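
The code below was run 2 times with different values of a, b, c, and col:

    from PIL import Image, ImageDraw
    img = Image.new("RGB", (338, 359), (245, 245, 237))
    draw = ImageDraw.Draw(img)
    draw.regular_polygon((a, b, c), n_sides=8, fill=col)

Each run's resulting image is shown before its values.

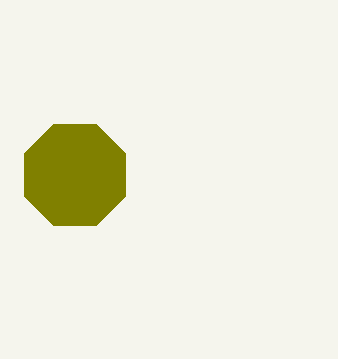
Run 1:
a = 75, b = 175, c = 55, col = 'olive'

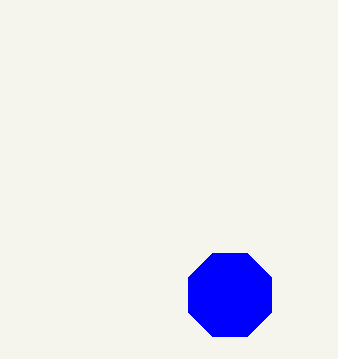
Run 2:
a = 230; b = 295; c = 45; col = 'blue'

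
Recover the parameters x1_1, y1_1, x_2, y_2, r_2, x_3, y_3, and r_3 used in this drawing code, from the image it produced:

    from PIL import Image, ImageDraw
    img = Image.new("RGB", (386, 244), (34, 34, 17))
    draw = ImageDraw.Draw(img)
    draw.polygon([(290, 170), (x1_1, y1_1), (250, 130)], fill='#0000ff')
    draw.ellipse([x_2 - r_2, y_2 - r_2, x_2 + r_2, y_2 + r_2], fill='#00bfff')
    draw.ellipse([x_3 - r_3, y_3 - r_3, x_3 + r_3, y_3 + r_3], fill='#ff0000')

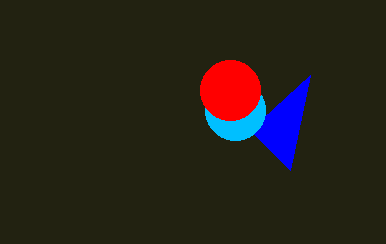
x1_1 = 310, y1_1 = 75, x_2 = 235, y_2 = 110, r_2 = 30, x_3 = 230, y_3 = 90, r_3 = 30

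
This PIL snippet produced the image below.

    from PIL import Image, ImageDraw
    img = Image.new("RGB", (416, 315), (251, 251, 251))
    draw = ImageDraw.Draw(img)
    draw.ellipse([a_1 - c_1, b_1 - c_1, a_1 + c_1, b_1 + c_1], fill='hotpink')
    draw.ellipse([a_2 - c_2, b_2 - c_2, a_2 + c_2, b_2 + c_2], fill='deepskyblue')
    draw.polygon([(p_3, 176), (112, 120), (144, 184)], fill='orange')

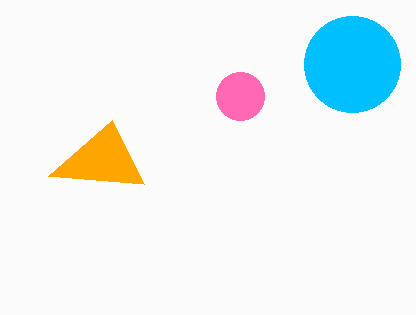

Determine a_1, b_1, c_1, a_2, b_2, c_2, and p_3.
a_1 = 240, b_1 = 96, c_1 = 24, a_2 = 352, b_2 = 64, c_2 = 48, p_3 = 48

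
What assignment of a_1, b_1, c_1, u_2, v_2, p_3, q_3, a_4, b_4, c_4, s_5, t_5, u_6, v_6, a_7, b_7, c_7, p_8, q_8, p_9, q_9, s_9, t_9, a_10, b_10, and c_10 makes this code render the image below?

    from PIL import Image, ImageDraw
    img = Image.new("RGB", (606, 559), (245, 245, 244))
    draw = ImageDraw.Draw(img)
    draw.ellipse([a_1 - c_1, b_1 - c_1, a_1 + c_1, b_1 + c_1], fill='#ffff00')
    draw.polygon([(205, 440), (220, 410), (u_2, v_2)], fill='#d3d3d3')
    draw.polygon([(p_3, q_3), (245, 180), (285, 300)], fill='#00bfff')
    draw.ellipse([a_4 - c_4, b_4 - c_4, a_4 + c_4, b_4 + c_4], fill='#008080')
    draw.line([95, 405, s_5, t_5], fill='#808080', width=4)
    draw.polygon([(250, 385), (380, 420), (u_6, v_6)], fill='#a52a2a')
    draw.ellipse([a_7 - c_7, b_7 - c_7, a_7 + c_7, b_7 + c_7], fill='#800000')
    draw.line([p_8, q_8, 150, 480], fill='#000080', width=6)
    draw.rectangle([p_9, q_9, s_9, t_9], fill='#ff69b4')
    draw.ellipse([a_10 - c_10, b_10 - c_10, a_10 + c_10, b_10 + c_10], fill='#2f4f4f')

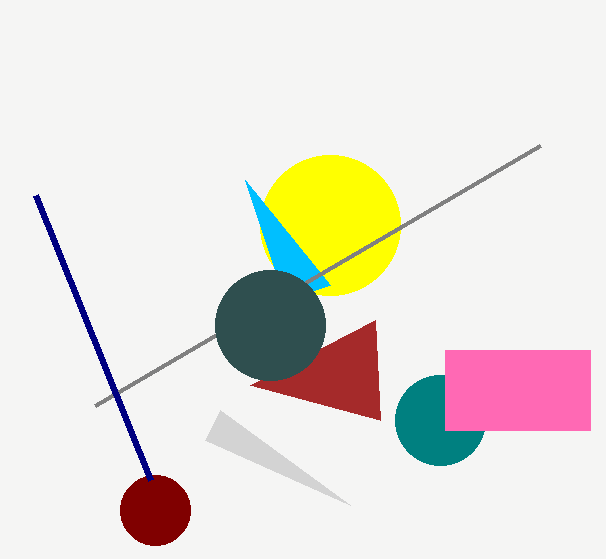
a_1 = 330, b_1 = 225, c_1 = 70, u_2 = 350, v_2 = 505, p_3 = 330, q_3 = 285, a_4 = 440, b_4 = 420, c_4 = 45, s_5 = 540, t_5 = 145, u_6 = 375, v_6 = 320, a_7 = 155, b_7 = 510, c_7 = 35, p_8 = 35, q_8 = 195, p_9 = 445, q_9 = 350, s_9 = 590, t_9 = 430, a_10 = 270, b_10 = 325, c_10 = 55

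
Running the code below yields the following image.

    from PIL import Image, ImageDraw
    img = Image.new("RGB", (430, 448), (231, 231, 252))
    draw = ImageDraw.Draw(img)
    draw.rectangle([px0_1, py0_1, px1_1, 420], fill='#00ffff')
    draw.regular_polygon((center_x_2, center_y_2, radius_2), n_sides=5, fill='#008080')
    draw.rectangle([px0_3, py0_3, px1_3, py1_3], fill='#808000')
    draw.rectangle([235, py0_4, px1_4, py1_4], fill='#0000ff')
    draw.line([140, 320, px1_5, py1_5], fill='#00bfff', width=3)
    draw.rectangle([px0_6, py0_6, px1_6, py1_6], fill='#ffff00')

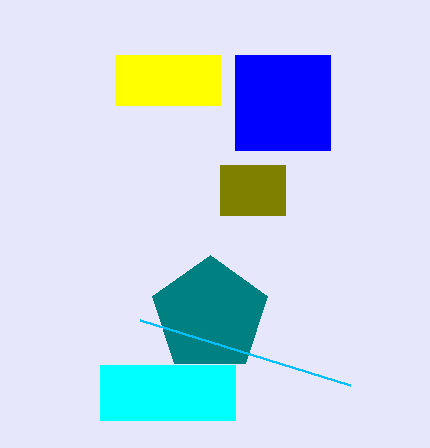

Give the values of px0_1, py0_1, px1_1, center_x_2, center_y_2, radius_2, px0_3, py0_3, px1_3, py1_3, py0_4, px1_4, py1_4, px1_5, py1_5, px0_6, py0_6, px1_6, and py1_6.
px0_1 = 100, py0_1 = 365, px1_1 = 235, center_x_2 = 210, center_y_2 = 315, radius_2 = 60, px0_3 = 220, py0_3 = 165, px1_3 = 285, py1_3 = 215, py0_4 = 55, px1_4 = 330, py1_4 = 150, px1_5 = 350, py1_5 = 385, px0_6 = 115, py0_6 = 55, px1_6 = 220, py1_6 = 105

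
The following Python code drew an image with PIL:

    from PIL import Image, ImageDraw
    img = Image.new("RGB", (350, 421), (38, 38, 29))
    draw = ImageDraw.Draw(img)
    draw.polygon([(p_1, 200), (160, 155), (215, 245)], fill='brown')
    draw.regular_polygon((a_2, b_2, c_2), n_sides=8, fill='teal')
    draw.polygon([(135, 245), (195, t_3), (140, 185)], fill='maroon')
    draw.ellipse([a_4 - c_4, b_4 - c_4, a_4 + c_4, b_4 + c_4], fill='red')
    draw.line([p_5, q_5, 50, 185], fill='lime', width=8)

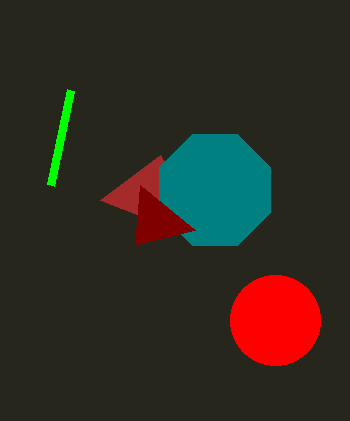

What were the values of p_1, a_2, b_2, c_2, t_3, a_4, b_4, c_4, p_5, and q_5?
p_1 = 100; a_2 = 215; b_2 = 190; c_2 = 60; t_3 = 230; a_4 = 275; b_4 = 320; c_4 = 45; p_5 = 70; q_5 = 90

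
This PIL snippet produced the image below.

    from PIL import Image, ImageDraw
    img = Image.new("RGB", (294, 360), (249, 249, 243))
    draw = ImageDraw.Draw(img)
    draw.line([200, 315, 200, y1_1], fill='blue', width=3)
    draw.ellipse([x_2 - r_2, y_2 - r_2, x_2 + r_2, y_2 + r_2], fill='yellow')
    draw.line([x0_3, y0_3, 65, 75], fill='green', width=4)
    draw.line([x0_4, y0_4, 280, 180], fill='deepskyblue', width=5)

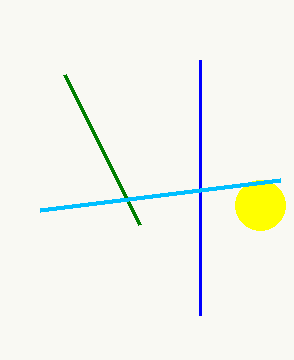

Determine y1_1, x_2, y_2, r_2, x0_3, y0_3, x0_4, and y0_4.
y1_1 = 60
x_2 = 260
y_2 = 205
r_2 = 25
x0_3 = 140
y0_3 = 225
x0_4 = 40
y0_4 = 210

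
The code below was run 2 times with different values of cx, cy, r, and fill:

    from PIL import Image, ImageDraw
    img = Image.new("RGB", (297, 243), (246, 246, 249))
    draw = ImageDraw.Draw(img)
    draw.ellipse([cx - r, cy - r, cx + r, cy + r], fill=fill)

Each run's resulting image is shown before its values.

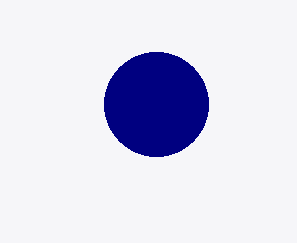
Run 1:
cx = 156
cy = 104
r = 52
fill = 'navy'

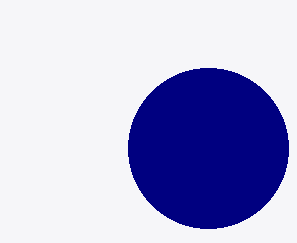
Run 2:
cx = 208, cy = 148, r = 80, fill = 'navy'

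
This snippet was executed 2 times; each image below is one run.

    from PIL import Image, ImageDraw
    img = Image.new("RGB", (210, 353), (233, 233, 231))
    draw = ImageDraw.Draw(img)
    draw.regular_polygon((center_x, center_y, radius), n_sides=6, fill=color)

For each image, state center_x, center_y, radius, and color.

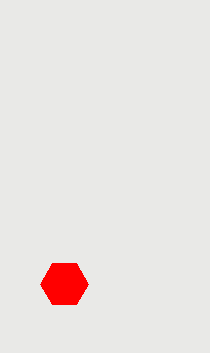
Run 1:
center_x = 64, center_y = 284, radius = 24, color = 'red'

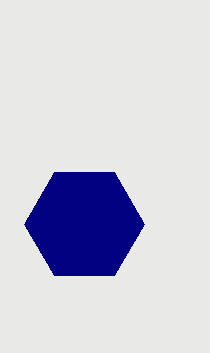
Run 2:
center_x = 84, center_y = 224, radius = 60, color = 'navy'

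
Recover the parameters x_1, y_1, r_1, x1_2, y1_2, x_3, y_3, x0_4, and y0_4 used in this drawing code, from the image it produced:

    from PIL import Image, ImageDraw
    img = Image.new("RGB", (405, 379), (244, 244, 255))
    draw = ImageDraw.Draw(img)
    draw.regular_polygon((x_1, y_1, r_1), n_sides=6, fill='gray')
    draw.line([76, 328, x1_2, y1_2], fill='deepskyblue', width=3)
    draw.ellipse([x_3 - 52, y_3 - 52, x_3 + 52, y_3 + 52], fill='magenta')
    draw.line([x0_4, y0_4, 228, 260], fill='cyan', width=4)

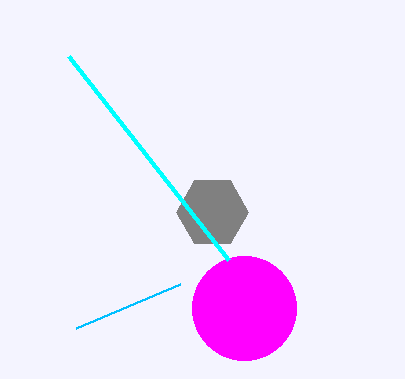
x_1 = 212; y_1 = 212; r_1 = 36; x1_2 = 180; y1_2 = 284; x_3 = 244; y_3 = 308; x0_4 = 68; y0_4 = 56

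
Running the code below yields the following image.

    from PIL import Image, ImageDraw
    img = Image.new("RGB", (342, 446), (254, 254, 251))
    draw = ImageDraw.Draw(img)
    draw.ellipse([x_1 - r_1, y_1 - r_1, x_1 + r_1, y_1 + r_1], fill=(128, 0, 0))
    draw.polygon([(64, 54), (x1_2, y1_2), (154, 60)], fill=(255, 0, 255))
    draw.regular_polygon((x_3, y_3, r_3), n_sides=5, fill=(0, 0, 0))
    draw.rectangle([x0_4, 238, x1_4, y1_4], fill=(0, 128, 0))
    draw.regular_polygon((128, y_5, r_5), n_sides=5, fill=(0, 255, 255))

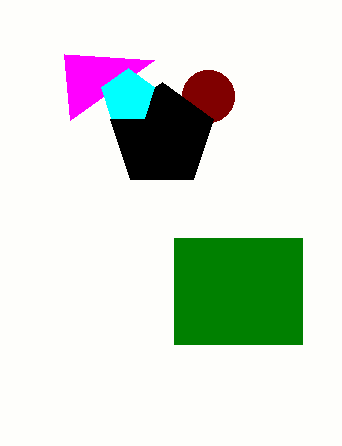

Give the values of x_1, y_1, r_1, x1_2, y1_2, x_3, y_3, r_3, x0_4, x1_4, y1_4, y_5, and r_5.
x_1 = 208
y_1 = 96
r_1 = 26
x1_2 = 70
y1_2 = 120
x_3 = 162
y_3 = 136
r_3 = 54
x0_4 = 174
x1_4 = 302
y1_4 = 344
y_5 = 96
r_5 = 28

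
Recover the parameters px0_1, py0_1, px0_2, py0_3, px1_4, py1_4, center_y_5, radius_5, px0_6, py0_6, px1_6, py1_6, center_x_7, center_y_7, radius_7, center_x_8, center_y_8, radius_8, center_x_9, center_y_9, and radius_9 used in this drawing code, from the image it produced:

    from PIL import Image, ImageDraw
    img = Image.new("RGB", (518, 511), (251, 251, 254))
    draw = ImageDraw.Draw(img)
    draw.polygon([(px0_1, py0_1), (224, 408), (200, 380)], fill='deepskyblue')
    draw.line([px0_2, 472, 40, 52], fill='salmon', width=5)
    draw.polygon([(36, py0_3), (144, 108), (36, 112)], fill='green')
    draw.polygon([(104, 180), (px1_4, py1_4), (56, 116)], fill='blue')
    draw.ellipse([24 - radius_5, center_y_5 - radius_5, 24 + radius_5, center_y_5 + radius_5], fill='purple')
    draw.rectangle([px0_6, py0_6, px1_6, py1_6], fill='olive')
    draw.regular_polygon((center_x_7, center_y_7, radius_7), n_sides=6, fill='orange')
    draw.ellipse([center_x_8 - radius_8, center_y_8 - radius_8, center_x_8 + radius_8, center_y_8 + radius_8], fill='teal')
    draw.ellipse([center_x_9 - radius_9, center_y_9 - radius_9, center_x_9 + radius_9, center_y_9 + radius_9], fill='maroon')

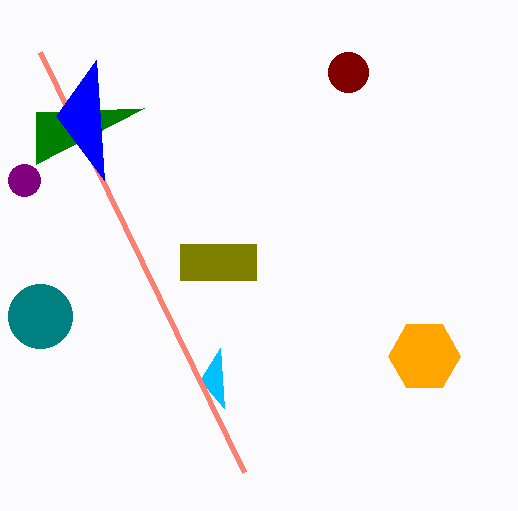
px0_1 = 220, py0_1 = 348, px0_2 = 244, py0_3 = 164, px1_4 = 96, py1_4 = 60, center_y_5 = 180, radius_5 = 16, px0_6 = 180, py0_6 = 244, px1_6 = 256, py1_6 = 280, center_x_7 = 424, center_y_7 = 356, radius_7 = 36, center_x_8 = 40, center_y_8 = 316, radius_8 = 32, center_x_9 = 348, center_y_9 = 72, radius_9 = 20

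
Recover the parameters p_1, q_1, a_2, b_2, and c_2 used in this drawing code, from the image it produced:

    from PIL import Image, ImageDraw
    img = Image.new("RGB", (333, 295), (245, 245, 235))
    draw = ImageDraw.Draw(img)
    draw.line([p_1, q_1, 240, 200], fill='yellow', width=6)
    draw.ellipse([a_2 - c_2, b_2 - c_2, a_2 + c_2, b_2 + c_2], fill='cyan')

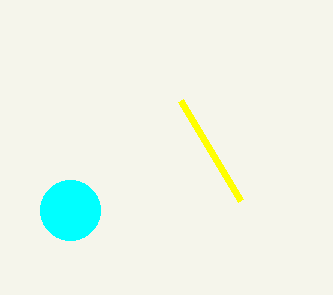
p_1 = 180, q_1 = 100, a_2 = 70, b_2 = 210, c_2 = 30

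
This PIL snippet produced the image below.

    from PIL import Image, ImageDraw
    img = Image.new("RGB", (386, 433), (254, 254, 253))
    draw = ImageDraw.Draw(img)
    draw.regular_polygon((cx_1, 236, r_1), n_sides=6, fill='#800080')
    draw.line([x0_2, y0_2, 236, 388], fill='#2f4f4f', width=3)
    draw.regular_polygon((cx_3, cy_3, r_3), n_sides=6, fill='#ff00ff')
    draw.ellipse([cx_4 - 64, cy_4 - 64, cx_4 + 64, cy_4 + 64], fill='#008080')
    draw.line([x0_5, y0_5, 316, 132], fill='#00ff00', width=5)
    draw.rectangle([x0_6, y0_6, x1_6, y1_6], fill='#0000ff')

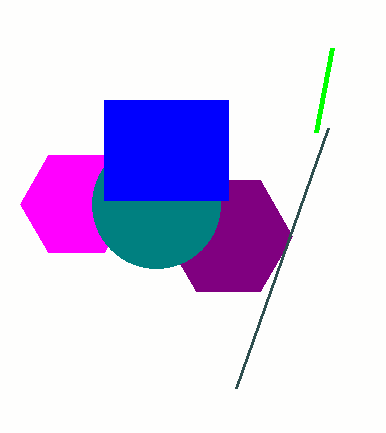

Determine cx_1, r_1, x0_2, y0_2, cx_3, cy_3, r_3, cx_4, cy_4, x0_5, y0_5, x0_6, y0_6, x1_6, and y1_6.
cx_1 = 228, r_1 = 64, x0_2 = 328, y0_2 = 128, cx_3 = 76, cy_3 = 204, r_3 = 56, cx_4 = 156, cy_4 = 204, x0_5 = 332, y0_5 = 48, x0_6 = 104, y0_6 = 100, x1_6 = 228, y1_6 = 200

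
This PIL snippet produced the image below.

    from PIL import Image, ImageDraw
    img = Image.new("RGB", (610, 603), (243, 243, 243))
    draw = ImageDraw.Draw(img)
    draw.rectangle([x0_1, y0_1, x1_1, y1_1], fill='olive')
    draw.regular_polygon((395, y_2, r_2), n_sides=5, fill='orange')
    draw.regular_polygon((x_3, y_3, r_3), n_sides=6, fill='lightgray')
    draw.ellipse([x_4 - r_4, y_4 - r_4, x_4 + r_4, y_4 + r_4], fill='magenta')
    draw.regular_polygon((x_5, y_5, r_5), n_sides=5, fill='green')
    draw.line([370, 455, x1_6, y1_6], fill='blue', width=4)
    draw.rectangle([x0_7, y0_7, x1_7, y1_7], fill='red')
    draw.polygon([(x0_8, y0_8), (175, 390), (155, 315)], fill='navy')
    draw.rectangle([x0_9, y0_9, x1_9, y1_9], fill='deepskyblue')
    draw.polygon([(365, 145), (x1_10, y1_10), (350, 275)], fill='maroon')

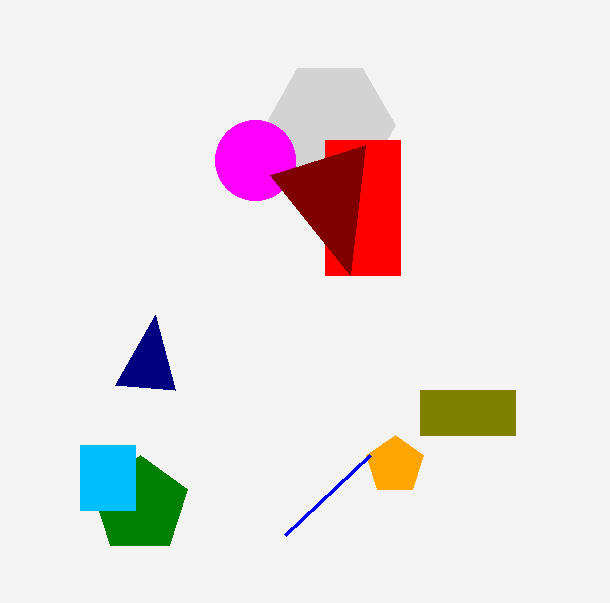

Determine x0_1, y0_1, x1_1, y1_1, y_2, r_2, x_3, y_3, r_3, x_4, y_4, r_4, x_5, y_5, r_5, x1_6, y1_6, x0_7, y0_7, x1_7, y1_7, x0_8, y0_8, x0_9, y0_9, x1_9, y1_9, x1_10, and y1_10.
x0_1 = 420, y0_1 = 390, x1_1 = 515, y1_1 = 435, y_2 = 465, r_2 = 30, x_3 = 330, y_3 = 125, r_3 = 65, x_4 = 255, y_4 = 160, r_4 = 40, x_5 = 140, y_5 = 505, r_5 = 50, x1_6 = 285, y1_6 = 535, x0_7 = 325, y0_7 = 140, x1_7 = 400, y1_7 = 275, x0_8 = 115, y0_8 = 385, x0_9 = 80, y0_9 = 445, x1_9 = 135, y1_9 = 510, x1_10 = 270, y1_10 = 175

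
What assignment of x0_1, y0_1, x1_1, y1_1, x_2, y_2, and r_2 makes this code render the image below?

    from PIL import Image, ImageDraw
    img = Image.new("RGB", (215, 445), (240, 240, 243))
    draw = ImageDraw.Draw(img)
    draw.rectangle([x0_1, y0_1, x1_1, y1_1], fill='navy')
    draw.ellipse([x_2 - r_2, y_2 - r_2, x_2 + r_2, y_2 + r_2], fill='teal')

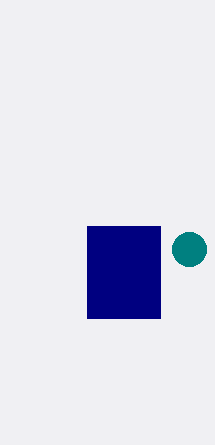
x0_1 = 87, y0_1 = 226, x1_1 = 160, y1_1 = 318, x_2 = 189, y_2 = 249, r_2 = 17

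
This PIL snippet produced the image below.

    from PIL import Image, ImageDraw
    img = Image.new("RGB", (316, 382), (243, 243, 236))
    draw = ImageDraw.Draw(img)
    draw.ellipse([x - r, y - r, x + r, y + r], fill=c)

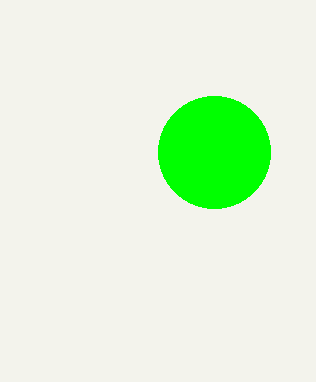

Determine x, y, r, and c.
x = 214; y = 152; r = 56; c = 'lime'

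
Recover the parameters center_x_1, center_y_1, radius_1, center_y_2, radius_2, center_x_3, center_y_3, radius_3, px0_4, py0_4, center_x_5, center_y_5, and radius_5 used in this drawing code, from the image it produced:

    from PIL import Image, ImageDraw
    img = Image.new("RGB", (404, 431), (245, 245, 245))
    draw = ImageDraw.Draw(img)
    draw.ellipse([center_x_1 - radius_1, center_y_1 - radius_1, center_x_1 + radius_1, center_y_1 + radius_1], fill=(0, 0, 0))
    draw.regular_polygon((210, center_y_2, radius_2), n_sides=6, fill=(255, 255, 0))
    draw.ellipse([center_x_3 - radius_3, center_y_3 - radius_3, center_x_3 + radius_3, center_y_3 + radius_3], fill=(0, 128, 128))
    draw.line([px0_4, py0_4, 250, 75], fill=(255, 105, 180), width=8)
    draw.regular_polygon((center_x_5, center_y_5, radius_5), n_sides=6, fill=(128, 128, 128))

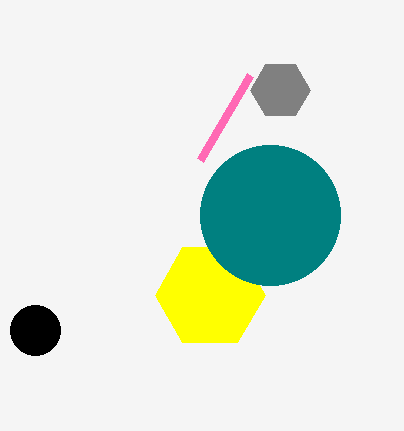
center_x_1 = 35, center_y_1 = 330, radius_1 = 25, center_y_2 = 295, radius_2 = 55, center_x_3 = 270, center_y_3 = 215, radius_3 = 70, px0_4 = 200, py0_4 = 160, center_x_5 = 280, center_y_5 = 90, radius_5 = 30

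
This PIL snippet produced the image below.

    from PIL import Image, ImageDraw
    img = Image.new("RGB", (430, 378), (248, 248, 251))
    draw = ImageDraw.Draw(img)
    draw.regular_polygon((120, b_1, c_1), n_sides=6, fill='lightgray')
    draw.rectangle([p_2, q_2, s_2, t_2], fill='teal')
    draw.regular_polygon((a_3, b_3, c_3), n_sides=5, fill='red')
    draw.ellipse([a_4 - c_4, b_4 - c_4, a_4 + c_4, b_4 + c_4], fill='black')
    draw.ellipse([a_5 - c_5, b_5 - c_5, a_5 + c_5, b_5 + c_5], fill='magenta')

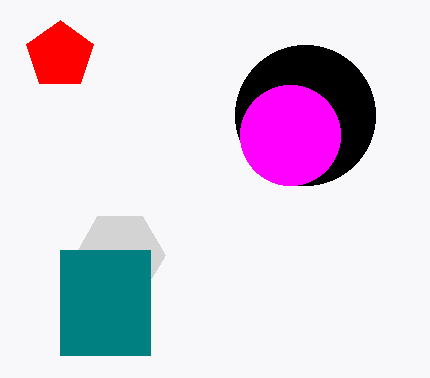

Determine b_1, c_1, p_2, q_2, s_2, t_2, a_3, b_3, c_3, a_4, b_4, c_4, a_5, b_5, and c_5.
b_1 = 255; c_1 = 45; p_2 = 60; q_2 = 250; s_2 = 150; t_2 = 355; a_3 = 60; b_3 = 55; c_3 = 35; a_4 = 305; b_4 = 115; c_4 = 70; a_5 = 290; b_5 = 135; c_5 = 50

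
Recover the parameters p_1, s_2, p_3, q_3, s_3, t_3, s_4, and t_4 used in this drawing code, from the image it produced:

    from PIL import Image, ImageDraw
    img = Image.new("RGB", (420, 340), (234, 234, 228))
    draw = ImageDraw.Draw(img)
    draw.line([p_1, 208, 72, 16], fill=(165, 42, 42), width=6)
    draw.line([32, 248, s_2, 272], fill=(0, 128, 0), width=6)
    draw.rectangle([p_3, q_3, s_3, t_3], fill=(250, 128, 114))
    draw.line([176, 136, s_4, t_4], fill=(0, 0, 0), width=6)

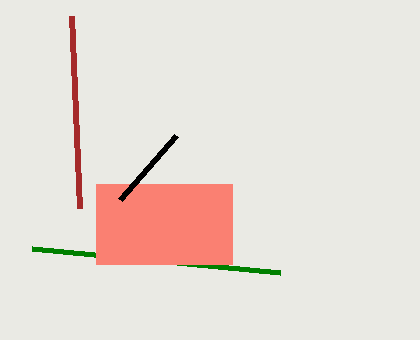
p_1 = 80, s_2 = 280, p_3 = 96, q_3 = 184, s_3 = 232, t_3 = 264, s_4 = 120, t_4 = 200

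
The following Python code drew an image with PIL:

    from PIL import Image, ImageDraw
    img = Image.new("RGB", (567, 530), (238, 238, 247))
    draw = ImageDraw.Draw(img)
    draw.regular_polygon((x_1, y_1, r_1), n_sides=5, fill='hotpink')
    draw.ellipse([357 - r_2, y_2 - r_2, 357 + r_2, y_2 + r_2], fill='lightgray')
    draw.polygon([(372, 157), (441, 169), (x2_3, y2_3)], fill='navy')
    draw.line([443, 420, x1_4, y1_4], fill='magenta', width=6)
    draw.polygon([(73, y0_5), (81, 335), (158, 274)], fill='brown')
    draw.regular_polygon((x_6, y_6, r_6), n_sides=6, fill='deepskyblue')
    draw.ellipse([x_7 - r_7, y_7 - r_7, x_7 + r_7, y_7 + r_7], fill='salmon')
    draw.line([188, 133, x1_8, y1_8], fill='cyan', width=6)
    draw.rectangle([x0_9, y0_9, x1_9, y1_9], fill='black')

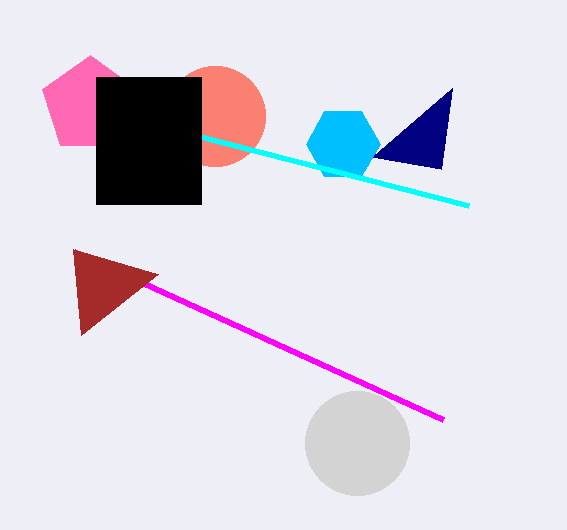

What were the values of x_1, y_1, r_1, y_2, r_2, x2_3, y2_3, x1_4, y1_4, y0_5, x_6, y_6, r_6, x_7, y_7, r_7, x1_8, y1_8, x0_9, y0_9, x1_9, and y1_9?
x_1 = 90, y_1 = 105, r_1 = 50, y_2 = 443, r_2 = 52, x2_3 = 452, y2_3 = 88, x1_4 = 74, y1_4 = 252, y0_5 = 249, x_6 = 343, y_6 = 144, r_6 = 37, x_7 = 215, y_7 = 116, r_7 = 50, x1_8 = 468, y1_8 = 205, x0_9 = 96, y0_9 = 77, x1_9 = 201, y1_9 = 204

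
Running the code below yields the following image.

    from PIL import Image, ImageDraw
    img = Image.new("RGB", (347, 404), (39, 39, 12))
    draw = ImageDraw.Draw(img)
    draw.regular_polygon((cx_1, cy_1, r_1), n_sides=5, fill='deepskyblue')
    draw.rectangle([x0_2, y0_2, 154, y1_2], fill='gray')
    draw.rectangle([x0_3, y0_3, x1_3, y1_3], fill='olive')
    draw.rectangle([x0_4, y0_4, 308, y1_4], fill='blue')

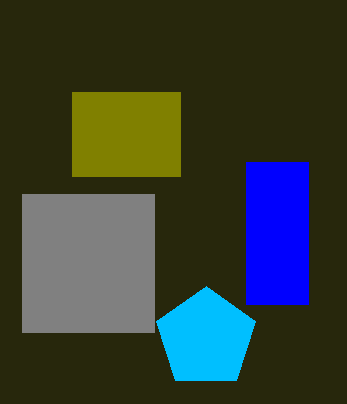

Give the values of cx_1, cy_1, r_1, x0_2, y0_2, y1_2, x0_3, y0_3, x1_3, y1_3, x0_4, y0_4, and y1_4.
cx_1 = 206; cy_1 = 338; r_1 = 52; x0_2 = 22; y0_2 = 194; y1_2 = 332; x0_3 = 72; y0_3 = 92; x1_3 = 180; y1_3 = 176; x0_4 = 246; y0_4 = 162; y1_4 = 304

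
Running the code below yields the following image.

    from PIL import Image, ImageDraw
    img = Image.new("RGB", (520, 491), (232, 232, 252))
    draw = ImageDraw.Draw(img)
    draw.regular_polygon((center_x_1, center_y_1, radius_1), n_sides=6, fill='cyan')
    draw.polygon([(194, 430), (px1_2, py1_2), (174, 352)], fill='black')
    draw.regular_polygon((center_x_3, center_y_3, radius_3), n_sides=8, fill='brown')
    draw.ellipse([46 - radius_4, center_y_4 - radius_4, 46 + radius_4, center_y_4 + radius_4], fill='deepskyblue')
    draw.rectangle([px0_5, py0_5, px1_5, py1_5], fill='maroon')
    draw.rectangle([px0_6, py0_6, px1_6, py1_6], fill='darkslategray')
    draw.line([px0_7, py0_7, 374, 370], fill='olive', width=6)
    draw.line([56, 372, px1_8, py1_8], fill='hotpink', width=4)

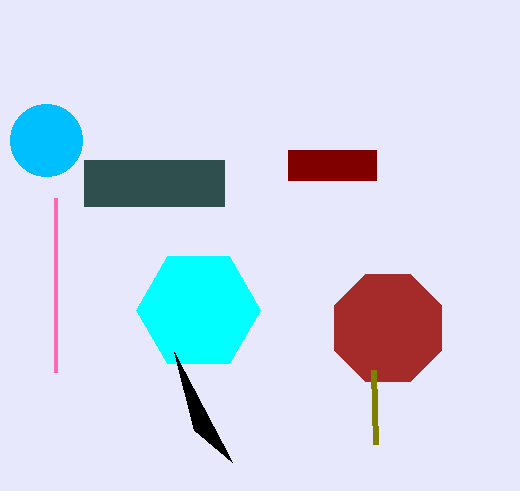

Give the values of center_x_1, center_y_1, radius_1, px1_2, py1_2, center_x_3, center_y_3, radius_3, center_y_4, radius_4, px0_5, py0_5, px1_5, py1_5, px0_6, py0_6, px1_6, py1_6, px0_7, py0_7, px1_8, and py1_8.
center_x_1 = 198; center_y_1 = 310; radius_1 = 62; px1_2 = 232; py1_2 = 462; center_x_3 = 388; center_y_3 = 328; radius_3 = 58; center_y_4 = 140; radius_4 = 36; px0_5 = 288; py0_5 = 150; px1_5 = 376; py1_5 = 180; px0_6 = 84; py0_6 = 160; px1_6 = 224; py1_6 = 206; px0_7 = 376; py0_7 = 444; px1_8 = 56; py1_8 = 198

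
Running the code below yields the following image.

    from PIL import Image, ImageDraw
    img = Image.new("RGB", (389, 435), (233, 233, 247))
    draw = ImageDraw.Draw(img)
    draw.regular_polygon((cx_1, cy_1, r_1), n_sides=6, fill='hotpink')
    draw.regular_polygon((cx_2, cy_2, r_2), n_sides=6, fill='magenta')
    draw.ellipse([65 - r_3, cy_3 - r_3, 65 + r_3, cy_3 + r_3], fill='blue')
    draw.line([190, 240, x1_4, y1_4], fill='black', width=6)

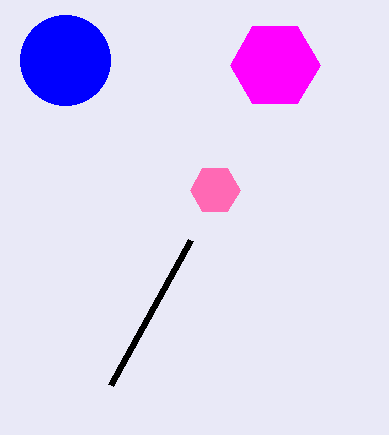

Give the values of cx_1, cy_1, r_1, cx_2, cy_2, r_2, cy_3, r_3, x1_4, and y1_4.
cx_1 = 215; cy_1 = 190; r_1 = 25; cx_2 = 275; cy_2 = 65; r_2 = 45; cy_3 = 60; r_3 = 45; x1_4 = 110; y1_4 = 385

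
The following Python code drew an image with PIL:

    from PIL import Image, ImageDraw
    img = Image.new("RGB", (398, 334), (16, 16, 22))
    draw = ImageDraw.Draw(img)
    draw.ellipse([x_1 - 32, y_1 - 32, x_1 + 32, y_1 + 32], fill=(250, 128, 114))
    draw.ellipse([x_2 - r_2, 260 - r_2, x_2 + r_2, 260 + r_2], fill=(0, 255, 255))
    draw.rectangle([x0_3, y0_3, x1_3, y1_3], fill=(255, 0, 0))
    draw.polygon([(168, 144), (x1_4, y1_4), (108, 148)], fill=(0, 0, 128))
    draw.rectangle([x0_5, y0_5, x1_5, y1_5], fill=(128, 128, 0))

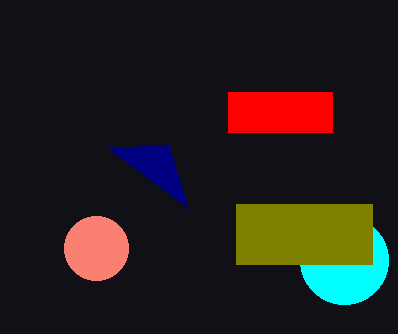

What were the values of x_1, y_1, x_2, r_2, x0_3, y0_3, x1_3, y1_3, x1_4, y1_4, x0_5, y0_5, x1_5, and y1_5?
x_1 = 96; y_1 = 248; x_2 = 344; r_2 = 44; x0_3 = 228; y0_3 = 92; x1_3 = 332; y1_3 = 132; x1_4 = 188; y1_4 = 208; x0_5 = 236; y0_5 = 204; x1_5 = 372; y1_5 = 264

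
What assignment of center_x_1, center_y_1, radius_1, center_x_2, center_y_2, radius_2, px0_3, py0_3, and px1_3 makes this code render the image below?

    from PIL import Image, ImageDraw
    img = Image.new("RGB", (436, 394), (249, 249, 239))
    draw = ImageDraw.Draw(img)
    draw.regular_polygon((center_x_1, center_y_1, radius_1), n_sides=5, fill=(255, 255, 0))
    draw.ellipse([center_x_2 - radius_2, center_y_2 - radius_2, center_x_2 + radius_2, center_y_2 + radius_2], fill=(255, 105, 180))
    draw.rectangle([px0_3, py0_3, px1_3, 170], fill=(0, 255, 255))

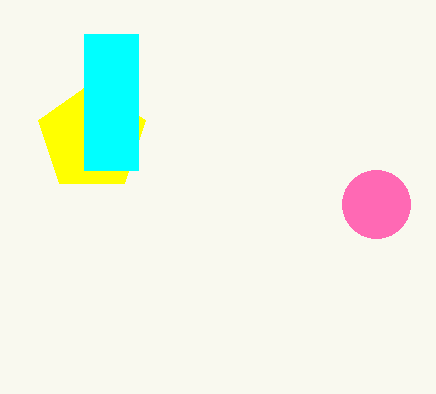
center_x_1 = 92; center_y_1 = 138; radius_1 = 56; center_x_2 = 376; center_y_2 = 204; radius_2 = 34; px0_3 = 84; py0_3 = 34; px1_3 = 138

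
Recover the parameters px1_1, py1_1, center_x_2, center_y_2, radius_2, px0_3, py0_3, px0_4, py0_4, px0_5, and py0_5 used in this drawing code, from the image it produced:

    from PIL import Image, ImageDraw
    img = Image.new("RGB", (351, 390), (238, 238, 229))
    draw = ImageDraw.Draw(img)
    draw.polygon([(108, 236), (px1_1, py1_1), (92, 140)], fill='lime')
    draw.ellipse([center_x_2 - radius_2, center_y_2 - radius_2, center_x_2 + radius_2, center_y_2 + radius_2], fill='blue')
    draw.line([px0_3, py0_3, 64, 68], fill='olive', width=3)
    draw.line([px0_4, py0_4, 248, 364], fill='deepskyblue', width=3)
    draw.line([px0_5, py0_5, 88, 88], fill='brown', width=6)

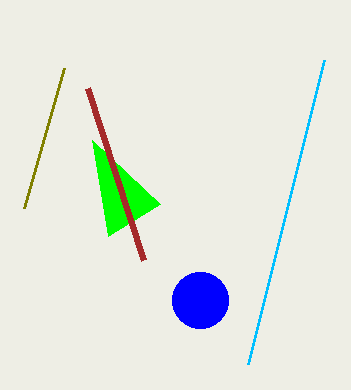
px1_1 = 160; py1_1 = 204; center_x_2 = 200; center_y_2 = 300; radius_2 = 28; px0_3 = 24; py0_3 = 208; px0_4 = 324; py0_4 = 60; px0_5 = 144; py0_5 = 260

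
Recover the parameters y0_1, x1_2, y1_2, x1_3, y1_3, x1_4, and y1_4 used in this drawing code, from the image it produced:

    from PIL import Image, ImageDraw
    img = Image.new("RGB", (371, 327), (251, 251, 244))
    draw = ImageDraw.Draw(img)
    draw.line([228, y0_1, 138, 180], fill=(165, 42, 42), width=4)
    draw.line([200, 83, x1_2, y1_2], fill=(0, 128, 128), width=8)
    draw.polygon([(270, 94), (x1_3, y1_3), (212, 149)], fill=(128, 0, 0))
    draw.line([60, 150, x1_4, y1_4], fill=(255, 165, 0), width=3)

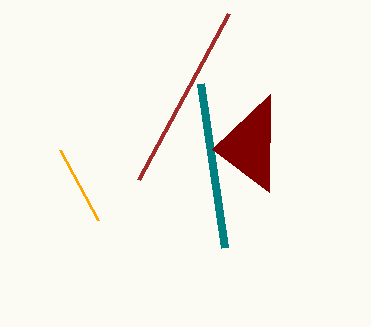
y0_1 = 14; x1_2 = 224; y1_2 = 247; x1_3 = 269; y1_3 = 192; x1_4 = 98; y1_4 = 220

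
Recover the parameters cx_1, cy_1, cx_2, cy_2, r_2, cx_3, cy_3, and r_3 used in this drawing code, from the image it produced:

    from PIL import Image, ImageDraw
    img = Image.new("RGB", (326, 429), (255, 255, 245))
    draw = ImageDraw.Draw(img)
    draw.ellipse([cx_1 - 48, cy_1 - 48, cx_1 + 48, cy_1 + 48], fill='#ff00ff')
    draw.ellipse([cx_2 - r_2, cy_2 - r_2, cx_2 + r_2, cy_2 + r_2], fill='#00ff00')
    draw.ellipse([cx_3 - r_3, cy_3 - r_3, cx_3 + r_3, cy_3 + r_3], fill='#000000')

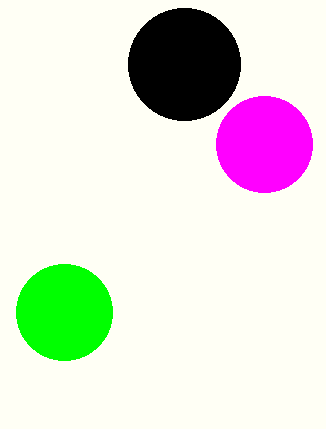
cx_1 = 264, cy_1 = 144, cx_2 = 64, cy_2 = 312, r_2 = 48, cx_3 = 184, cy_3 = 64, r_3 = 56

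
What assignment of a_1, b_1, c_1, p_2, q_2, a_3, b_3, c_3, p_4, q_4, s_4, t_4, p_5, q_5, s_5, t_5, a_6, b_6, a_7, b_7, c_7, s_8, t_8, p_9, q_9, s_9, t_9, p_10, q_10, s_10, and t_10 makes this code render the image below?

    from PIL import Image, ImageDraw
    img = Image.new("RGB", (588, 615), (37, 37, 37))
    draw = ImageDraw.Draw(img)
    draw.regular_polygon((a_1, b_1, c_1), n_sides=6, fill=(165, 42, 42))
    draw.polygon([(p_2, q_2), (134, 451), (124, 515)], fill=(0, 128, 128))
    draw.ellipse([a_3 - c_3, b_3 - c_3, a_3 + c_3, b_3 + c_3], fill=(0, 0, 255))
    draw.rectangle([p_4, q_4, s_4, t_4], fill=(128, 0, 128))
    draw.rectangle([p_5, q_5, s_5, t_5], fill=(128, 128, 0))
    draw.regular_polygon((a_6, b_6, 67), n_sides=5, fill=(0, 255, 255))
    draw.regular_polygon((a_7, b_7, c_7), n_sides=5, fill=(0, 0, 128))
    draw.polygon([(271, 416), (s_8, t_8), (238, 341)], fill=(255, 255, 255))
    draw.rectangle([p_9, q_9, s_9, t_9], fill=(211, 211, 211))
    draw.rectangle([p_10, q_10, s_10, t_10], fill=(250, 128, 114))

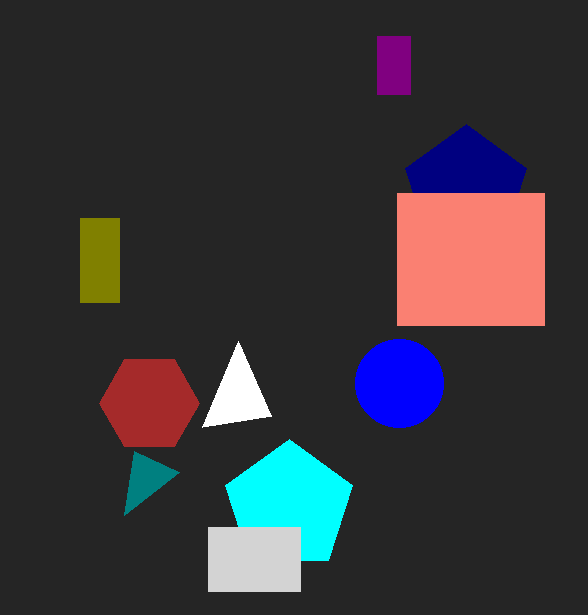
a_1 = 149, b_1 = 403, c_1 = 50, p_2 = 179, q_2 = 472, a_3 = 399, b_3 = 383, c_3 = 44, p_4 = 377, q_4 = 36, s_4 = 410, t_4 = 94, p_5 = 80, q_5 = 218, s_5 = 119, t_5 = 302, a_6 = 289, b_6 = 506, a_7 = 466, b_7 = 188, c_7 = 64, s_8 = 202, t_8 = 427, p_9 = 208, q_9 = 527, s_9 = 300, t_9 = 591, p_10 = 397, q_10 = 193, s_10 = 544, t_10 = 325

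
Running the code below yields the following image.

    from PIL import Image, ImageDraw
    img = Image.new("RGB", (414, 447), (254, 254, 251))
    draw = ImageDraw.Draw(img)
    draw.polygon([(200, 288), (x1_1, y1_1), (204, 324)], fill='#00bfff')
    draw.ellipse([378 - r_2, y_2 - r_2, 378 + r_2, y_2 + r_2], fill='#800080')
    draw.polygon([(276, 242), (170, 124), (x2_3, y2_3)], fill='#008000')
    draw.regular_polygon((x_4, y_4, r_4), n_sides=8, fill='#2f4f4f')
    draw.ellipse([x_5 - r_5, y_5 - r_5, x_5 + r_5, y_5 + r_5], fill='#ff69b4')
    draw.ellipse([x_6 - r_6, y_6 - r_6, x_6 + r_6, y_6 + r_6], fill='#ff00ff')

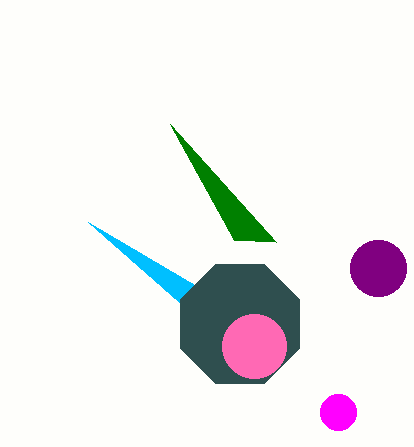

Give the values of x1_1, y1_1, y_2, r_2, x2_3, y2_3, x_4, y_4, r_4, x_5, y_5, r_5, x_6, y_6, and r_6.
x1_1 = 88
y1_1 = 222
y_2 = 268
r_2 = 28
x2_3 = 234
y2_3 = 240
x_4 = 240
y_4 = 324
r_4 = 64
x_5 = 254
y_5 = 346
r_5 = 32
x_6 = 338
y_6 = 412
r_6 = 18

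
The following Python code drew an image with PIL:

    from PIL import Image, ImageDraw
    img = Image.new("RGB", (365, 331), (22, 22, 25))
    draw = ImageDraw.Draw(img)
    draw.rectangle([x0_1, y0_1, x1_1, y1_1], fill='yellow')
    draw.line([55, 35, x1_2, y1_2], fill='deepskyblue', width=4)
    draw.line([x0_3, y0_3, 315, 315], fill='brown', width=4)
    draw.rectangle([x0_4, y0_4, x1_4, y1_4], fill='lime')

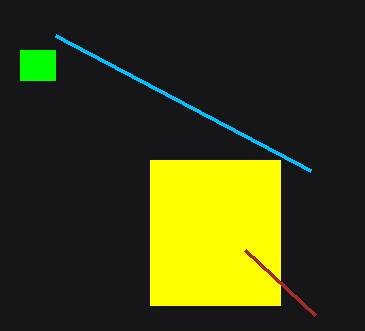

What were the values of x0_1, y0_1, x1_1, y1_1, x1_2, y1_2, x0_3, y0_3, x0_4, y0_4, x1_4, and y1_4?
x0_1 = 150; y0_1 = 160; x1_1 = 280; y1_1 = 305; x1_2 = 310; y1_2 = 170; x0_3 = 245; y0_3 = 250; x0_4 = 20; y0_4 = 50; x1_4 = 55; y1_4 = 80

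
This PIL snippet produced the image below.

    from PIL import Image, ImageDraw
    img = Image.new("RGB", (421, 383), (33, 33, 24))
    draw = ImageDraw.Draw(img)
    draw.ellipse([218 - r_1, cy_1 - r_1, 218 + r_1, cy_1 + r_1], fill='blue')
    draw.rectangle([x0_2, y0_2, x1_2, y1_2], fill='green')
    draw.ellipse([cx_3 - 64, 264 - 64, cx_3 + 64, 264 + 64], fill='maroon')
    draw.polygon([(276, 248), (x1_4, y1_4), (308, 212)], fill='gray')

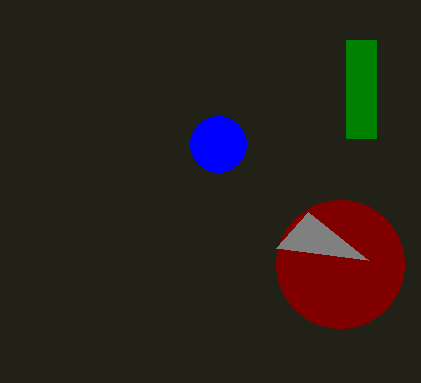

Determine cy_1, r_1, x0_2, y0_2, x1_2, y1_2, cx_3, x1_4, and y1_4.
cy_1 = 144; r_1 = 28; x0_2 = 346; y0_2 = 40; x1_2 = 376; y1_2 = 138; cx_3 = 340; x1_4 = 368; y1_4 = 260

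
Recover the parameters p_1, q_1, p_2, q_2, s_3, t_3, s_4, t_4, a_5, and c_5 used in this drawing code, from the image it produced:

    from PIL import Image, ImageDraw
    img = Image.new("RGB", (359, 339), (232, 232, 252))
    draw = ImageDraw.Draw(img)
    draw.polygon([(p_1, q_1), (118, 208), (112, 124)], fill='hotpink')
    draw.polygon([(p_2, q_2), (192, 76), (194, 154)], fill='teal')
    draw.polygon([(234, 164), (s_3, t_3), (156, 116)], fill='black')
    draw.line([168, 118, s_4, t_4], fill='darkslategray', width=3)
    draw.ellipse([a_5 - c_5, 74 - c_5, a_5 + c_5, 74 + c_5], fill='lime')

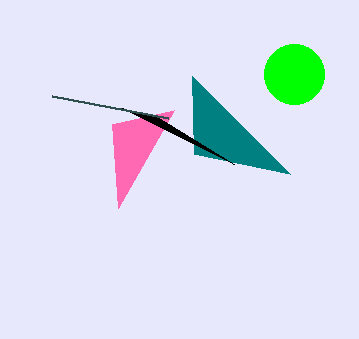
p_1 = 174, q_1 = 110, p_2 = 290, q_2 = 174, s_3 = 122, t_3 = 108, s_4 = 52, t_4 = 96, a_5 = 294, c_5 = 30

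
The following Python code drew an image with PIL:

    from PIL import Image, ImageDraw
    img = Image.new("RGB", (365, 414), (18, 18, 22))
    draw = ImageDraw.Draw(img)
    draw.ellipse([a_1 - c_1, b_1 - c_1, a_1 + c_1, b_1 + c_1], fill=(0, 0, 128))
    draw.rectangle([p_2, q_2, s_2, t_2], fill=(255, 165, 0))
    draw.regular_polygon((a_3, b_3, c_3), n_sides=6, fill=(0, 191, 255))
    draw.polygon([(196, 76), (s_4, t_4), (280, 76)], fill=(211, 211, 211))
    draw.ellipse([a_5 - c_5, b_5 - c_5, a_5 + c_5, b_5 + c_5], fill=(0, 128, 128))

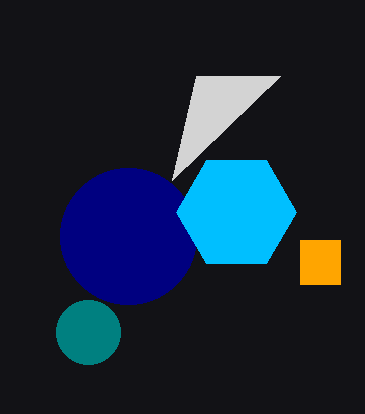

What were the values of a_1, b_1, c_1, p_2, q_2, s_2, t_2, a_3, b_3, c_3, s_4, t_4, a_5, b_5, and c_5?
a_1 = 128, b_1 = 236, c_1 = 68, p_2 = 300, q_2 = 240, s_2 = 340, t_2 = 284, a_3 = 236, b_3 = 212, c_3 = 60, s_4 = 172, t_4 = 180, a_5 = 88, b_5 = 332, c_5 = 32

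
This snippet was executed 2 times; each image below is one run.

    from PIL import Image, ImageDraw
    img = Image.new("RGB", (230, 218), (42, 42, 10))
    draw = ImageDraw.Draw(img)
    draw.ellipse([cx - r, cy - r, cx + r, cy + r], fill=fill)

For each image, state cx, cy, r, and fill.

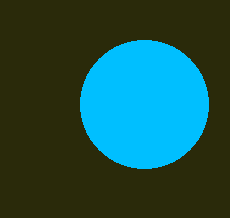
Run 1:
cx = 144
cy = 104
r = 64
fill = 'deepskyblue'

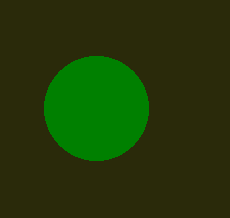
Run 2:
cx = 96, cy = 108, r = 52, fill = 'green'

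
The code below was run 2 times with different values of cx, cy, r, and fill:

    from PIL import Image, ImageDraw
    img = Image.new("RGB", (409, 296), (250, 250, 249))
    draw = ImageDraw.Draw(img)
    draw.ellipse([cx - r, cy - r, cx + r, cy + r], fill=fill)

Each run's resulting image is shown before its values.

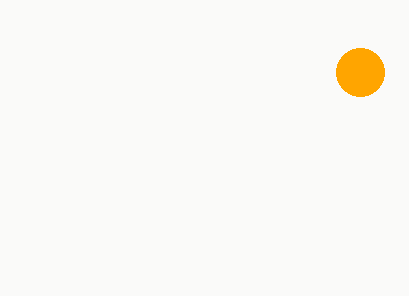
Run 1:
cx = 360; cy = 72; r = 24; fill = 'orange'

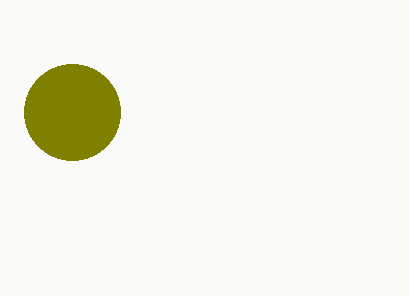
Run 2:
cx = 72, cy = 112, r = 48, fill = 'olive'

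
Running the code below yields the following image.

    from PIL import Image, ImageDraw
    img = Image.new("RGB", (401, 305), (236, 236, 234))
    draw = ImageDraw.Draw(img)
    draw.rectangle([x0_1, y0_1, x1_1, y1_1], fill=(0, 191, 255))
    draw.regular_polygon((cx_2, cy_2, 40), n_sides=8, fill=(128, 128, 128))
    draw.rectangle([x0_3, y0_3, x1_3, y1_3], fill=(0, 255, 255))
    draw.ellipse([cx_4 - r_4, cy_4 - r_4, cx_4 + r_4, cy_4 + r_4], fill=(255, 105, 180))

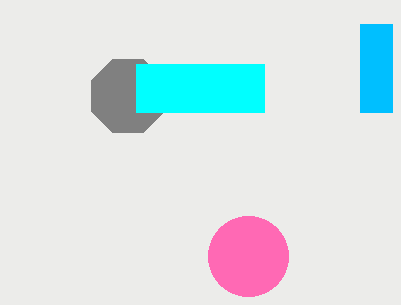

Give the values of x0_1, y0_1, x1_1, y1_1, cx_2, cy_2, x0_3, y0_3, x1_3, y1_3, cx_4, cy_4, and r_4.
x0_1 = 360, y0_1 = 24, x1_1 = 392, y1_1 = 112, cx_2 = 128, cy_2 = 96, x0_3 = 136, y0_3 = 64, x1_3 = 264, y1_3 = 112, cx_4 = 248, cy_4 = 256, r_4 = 40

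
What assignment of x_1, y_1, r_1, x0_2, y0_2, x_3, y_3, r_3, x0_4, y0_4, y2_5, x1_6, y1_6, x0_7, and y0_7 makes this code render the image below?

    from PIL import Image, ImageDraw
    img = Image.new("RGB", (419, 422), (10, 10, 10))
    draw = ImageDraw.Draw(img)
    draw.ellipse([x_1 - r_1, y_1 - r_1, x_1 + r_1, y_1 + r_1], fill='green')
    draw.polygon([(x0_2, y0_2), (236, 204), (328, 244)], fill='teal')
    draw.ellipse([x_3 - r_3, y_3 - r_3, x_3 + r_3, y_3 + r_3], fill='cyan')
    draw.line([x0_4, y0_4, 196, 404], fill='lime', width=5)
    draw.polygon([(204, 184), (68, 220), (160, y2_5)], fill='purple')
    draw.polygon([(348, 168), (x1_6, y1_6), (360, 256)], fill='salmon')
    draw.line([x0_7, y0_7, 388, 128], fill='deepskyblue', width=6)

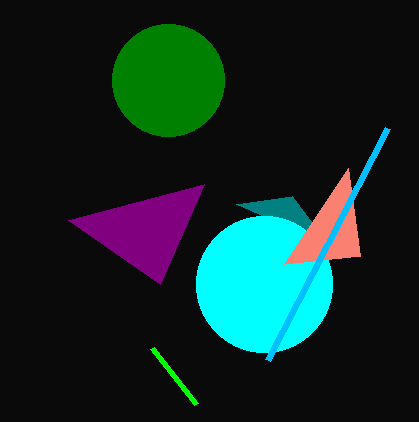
x_1 = 168
y_1 = 80
r_1 = 56
x0_2 = 292
y0_2 = 196
x_3 = 264
y_3 = 284
r_3 = 68
x0_4 = 152
y0_4 = 348
y2_5 = 284
x1_6 = 284
y1_6 = 264
x0_7 = 268
y0_7 = 360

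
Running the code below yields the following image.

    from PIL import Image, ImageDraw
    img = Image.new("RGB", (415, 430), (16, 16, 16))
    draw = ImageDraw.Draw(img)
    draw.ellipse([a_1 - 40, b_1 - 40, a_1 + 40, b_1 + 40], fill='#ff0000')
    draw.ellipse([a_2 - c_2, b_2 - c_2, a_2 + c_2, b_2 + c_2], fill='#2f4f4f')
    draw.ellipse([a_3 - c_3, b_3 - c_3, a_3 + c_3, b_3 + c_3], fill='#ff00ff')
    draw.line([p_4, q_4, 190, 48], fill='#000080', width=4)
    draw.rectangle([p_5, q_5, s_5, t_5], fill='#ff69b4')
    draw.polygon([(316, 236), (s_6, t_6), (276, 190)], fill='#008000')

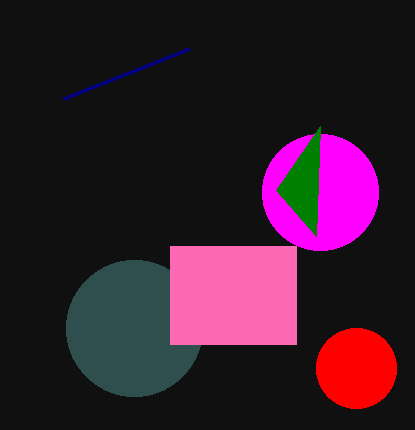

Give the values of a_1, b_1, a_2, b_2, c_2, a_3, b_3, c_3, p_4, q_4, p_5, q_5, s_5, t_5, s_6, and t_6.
a_1 = 356; b_1 = 368; a_2 = 134; b_2 = 328; c_2 = 68; a_3 = 320; b_3 = 192; c_3 = 58; p_4 = 64; q_4 = 98; p_5 = 170; q_5 = 246; s_5 = 296; t_5 = 344; s_6 = 320; t_6 = 126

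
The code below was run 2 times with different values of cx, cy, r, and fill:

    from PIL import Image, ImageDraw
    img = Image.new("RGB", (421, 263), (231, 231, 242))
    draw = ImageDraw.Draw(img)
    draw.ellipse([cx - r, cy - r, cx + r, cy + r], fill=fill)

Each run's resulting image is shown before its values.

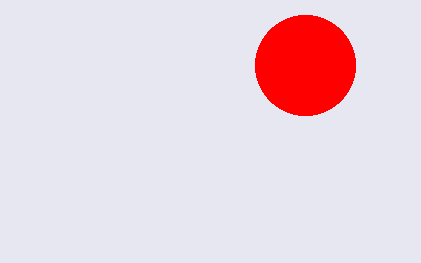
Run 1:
cx = 305, cy = 65, r = 50, fill = 'red'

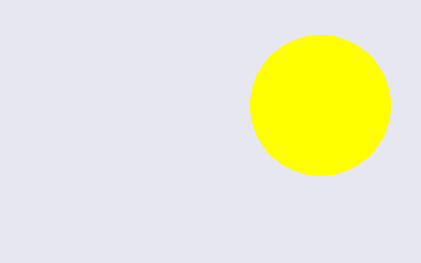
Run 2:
cx = 320, cy = 105, r = 70, fill = 'yellow'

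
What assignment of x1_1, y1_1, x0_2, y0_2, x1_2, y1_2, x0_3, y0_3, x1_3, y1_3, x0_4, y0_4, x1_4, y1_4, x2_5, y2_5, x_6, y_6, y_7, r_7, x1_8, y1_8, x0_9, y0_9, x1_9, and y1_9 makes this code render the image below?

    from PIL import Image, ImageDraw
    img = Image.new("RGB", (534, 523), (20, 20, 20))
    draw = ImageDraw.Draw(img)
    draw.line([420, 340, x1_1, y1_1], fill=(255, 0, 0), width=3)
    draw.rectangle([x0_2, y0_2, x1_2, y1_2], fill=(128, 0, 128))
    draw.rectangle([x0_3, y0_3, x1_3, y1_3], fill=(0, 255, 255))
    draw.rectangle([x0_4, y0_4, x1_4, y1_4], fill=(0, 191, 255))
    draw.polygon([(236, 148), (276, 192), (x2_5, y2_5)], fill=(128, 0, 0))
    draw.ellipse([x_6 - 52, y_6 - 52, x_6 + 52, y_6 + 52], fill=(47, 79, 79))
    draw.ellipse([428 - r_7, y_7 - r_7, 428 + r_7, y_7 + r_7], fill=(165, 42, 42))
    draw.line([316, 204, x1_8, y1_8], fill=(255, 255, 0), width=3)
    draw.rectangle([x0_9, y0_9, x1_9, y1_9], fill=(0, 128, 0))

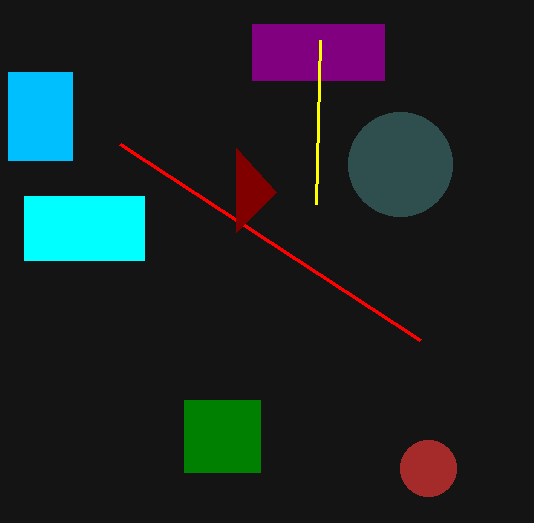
x1_1 = 120; y1_1 = 144; x0_2 = 252; y0_2 = 24; x1_2 = 384; y1_2 = 80; x0_3 = 24; y0_3 = 196; x1_3 = 144; y1_3 = 260; x0_4 = 8; y0_4 = 72; x1_4 = 72; y1_4 = 160; x2_5 = 236; y2_5 = 232; x_6 = 400; y_6 = 164; y_7 = 468; r_7 = 28; x1_8 = 320; y1_8 = 40; x0_9 = 184; y0_9 = 400; x1_9 = 260; y1_9 = 472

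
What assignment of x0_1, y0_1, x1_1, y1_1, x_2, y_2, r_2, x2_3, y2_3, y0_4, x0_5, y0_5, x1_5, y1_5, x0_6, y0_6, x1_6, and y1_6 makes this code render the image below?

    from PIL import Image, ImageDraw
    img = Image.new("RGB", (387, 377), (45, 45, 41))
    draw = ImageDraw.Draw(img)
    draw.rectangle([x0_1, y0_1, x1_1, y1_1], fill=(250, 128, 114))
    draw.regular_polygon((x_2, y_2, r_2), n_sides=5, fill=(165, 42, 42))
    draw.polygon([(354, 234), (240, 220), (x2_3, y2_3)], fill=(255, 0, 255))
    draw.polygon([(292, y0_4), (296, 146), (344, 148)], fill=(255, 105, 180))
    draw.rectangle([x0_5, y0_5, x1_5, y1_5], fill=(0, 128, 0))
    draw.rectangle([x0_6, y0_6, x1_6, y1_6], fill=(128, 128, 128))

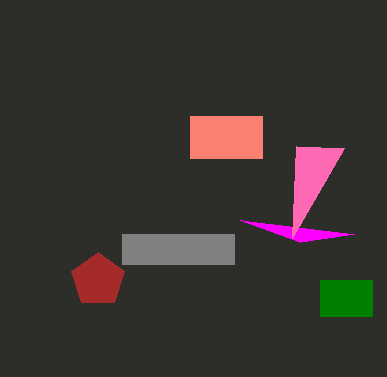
x0_1 = 190, y0_1 = 116, x1_1 = 262, y1_1 = 158, x_2 = 98, y_2 = 280, r_2 = 28, x2_3 = 300, y2_3 = 242, y0_4 = 238, x0_5 = 320, y0_5 = 280, x1_5 = 372, y1_5 = 316, x0_6 = 122, y0_6 = 234, x1_6 = 234, y1_6 = 264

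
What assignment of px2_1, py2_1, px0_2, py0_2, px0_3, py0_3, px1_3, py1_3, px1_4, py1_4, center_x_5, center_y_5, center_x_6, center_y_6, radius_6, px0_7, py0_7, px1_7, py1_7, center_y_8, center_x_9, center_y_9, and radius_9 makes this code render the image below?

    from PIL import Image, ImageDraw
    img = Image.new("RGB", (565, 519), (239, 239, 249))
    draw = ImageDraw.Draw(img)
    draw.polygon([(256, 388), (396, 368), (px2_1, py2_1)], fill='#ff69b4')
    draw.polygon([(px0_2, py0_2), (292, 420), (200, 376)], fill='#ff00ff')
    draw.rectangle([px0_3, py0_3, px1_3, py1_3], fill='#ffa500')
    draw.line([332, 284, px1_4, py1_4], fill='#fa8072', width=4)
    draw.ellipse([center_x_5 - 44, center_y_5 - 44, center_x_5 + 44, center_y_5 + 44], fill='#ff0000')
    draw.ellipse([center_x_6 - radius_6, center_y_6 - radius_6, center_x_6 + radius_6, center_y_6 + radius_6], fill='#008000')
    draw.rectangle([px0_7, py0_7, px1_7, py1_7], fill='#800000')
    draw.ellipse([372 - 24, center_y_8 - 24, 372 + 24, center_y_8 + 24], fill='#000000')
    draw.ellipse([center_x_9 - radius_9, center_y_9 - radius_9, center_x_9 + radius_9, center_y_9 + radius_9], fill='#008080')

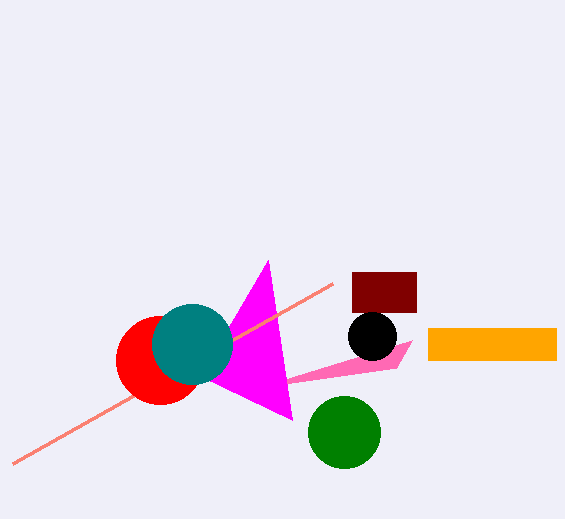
px2_1 = 412; py2_1 = 340; px0_2 = 268; py0_2 = 260; px0_3 = 428; py0_3 = 328; px1_3 = 556; py1_3 = 360; px1_4 = 12; py1_4 = 464; center_x_5 = 160; center_y_5 = 360; center_x_6 = 344; center_y_6 = 432; radius_6 = 36; px0_7 = 352; py0_7 = 272; px1_7 = 416; py1_7 = 312; center_y_8 = 336; center_x_9 = 192; center_y_9 = 344; radius_9 = 40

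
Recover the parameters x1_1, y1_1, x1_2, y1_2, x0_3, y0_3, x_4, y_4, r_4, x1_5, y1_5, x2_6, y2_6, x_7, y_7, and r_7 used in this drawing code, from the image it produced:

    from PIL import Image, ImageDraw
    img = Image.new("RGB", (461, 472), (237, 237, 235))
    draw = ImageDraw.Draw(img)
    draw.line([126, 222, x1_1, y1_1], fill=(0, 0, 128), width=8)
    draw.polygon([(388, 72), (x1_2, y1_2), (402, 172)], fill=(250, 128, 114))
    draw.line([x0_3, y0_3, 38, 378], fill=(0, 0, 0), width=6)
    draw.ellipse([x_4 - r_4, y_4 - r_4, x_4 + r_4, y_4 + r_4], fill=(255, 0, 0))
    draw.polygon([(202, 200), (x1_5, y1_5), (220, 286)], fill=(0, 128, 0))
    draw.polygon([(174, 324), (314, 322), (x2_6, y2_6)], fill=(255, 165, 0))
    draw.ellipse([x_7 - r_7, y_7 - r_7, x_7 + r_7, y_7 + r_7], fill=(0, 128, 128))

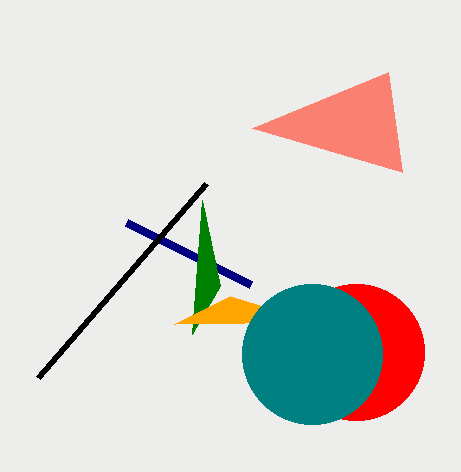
x1_1 = 250; y1_1 = 284; x1_2 = 252; y1_2 = 128; x0_3 = 206; y0_3 = 184; x_4 = 356; y_4 = 352; r_4 = 68; x1_5 = 192; y1_5 = 334; x2_6 = 230; y2_6 = 296; x_7 = 312; y_7 = 354; r_7 = 70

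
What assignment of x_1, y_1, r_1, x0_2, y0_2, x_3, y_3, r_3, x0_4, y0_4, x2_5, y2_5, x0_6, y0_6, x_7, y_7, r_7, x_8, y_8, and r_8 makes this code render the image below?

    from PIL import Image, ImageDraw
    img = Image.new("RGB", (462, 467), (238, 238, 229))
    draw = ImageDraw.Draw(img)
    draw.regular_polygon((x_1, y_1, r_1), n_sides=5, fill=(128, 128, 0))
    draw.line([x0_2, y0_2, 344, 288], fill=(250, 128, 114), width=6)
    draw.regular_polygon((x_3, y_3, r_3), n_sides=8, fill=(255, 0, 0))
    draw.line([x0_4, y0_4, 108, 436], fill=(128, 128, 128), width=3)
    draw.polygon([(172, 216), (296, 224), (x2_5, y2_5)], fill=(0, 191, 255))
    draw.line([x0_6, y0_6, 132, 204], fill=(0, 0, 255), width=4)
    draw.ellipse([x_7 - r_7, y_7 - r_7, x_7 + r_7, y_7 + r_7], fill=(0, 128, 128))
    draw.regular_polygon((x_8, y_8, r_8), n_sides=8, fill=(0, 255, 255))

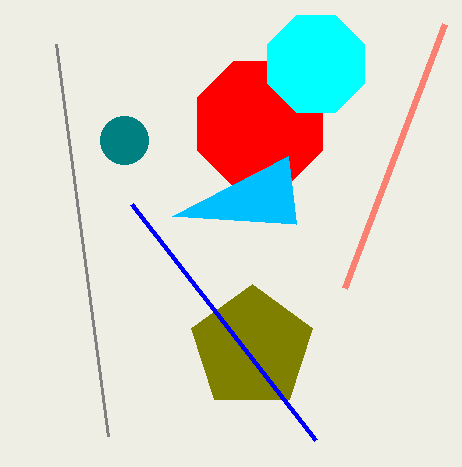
x_1 = 252, y_1 = 348, r_1 = 64, x0_2 = 444, y0_2 = 24, x_3 = 260, y_3 = 124, r_3 = 68, x0_4 = 56, y0_4 = 44, x2_5 = 288, y2_5 = 156, x0_6 = 316, y0_6 = 440, x_7 = 124, y_7 = 140, r_7 = 24, x_8 = 316, y_8 = 64, r_8 = 52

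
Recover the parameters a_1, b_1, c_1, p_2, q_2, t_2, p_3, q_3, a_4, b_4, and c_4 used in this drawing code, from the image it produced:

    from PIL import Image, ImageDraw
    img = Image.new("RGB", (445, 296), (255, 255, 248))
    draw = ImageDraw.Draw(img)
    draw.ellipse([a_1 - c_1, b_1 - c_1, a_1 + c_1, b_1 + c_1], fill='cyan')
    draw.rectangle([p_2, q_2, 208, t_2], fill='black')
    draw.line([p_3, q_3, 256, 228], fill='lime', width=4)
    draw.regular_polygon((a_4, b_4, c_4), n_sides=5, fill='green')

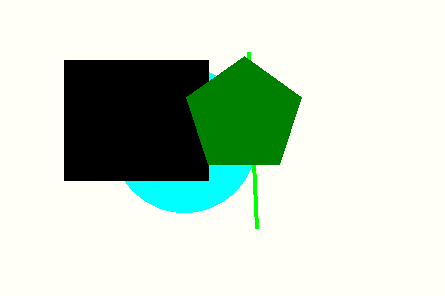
a_1 = 184; b_1 = 140; c_1 = 72; p_2 = 64; q_2 = 60; t_2 = 180; p_3 = 248; q_3 = 52; a_4 = 244; b_4 = 116; c_4 = 60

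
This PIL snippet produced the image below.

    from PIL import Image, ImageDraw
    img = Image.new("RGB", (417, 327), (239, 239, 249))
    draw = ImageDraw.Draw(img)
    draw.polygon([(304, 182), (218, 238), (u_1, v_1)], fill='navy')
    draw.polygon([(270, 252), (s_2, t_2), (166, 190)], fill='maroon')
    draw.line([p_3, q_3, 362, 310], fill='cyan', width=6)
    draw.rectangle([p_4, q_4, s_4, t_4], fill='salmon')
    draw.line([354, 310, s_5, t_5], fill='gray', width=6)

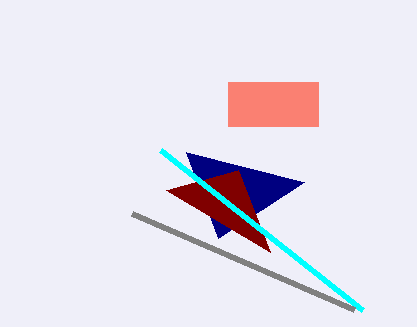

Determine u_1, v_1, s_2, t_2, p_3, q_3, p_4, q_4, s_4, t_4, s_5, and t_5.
u_1 = 186; v_1 = 152; s_2 = 238; t_2 = 170; p_3 = 160; q_3 = 150; p_4 = 228; q_4 = 82; s_4 = 318; t_4 = 126; s_5 = 132; t_5 = 214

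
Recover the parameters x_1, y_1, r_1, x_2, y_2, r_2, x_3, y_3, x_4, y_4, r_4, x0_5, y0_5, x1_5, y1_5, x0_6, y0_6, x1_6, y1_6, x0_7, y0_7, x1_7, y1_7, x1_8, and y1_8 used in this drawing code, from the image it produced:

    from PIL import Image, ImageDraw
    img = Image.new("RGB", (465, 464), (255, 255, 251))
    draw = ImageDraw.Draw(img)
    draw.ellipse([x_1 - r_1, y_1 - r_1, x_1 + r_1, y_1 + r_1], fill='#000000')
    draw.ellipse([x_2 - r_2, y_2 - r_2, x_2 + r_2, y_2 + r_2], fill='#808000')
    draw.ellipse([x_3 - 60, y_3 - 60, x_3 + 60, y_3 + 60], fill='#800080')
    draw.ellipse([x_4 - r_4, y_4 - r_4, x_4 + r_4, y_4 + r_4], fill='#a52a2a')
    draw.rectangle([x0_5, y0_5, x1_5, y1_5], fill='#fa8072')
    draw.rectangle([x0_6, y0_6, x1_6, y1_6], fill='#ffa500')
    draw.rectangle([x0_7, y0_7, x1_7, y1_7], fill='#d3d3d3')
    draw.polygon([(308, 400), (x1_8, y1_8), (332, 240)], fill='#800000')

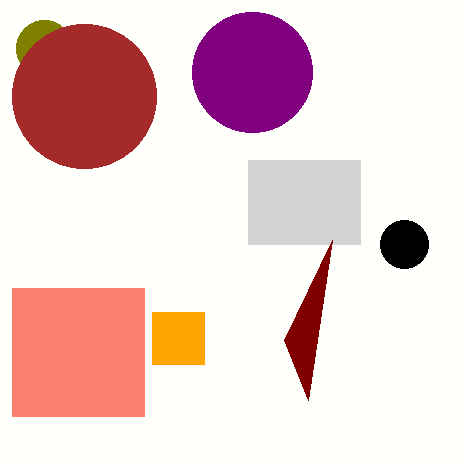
x_1 = 404; y_1 = 244; r_1 = 24; x_2 = 44; y_2 = 48; r_2 = 28; x_3 = 252; y_3 = 72; x_4 = 84; y_4 = 96; r_4 = 72; x0_5 = 12; y0_5 = 288; x1_5 = 144; y1_5 = 416; x0_6 = 152; y0_6 = 312; x1_6 = 204; y1_6 = 364; x0_7 = 248; y0_7 = 160; x1_7 = 360; y1_7 = 244; x1_8 = 284; y1_8 = 340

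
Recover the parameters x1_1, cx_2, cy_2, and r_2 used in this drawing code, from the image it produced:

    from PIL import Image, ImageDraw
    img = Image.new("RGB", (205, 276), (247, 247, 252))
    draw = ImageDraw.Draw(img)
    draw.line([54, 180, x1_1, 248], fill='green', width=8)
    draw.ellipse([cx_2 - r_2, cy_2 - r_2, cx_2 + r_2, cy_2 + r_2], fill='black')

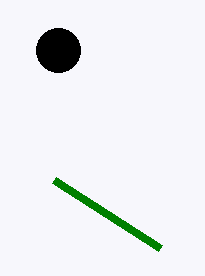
x1_1 = 160; cx_2 = 58; cy_2 = 50; r_2 = 22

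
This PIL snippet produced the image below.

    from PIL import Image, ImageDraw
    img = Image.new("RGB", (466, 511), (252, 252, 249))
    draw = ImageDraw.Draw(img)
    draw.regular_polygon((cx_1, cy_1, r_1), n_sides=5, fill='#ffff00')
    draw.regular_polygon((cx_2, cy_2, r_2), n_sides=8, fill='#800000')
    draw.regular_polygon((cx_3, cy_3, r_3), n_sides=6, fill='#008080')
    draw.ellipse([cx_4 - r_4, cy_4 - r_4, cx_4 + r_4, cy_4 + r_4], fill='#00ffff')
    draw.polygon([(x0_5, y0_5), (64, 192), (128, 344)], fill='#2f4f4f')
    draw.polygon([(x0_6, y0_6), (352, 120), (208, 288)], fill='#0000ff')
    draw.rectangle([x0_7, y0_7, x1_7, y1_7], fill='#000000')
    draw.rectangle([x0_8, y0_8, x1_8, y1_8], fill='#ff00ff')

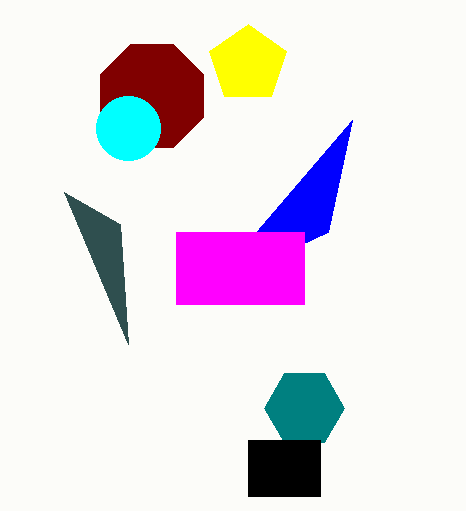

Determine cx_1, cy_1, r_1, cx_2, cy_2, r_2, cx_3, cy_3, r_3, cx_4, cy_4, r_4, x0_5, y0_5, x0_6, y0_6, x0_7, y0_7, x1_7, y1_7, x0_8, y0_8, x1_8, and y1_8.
cx_1 = 248, cy_1 = 64, r_1 = 40, cx_2 = 152, cy_2 = 96, r_2 = 56, cx_3 = 304, cy_3 = 408, r_3 = 40, cx_4 = 128, cy_4 = 128, r_4 = 32, x0_5 = 120, y0_5 = 224, x0_6 = 328, y0_6 = 232, x0_7 = 248, y0_7 = 440, x1_7 = 320, y1_7 = 496, x0_8 = 176, y0_8 = 232, x1_8 = 304, y1_8 = 304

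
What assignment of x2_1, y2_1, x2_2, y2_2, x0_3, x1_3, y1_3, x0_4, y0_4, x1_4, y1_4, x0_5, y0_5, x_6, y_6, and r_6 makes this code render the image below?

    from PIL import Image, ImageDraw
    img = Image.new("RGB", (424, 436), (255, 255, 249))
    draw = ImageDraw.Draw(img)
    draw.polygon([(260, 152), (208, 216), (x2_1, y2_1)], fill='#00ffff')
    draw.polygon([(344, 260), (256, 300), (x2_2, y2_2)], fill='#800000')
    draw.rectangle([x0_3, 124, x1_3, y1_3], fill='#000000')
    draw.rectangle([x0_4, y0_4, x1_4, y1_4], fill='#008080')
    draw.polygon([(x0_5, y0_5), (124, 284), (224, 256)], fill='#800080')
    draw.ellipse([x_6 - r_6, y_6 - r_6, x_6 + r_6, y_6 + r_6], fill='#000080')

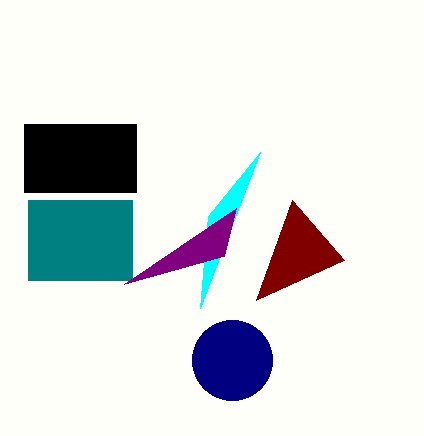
x2_1 = 200
y2_1 = 308
x2_2 = 292
y2_2 = 200
x0_3 = 24
x1_3 = 136
y1_3 = 192
x0_4 = 28
y0_4 = 200
x1_4 = 132
y1_4 = 280
x0_5 = 236
y0_5 = 208
x_6 = 232
y_6 = 360
r_6 = 40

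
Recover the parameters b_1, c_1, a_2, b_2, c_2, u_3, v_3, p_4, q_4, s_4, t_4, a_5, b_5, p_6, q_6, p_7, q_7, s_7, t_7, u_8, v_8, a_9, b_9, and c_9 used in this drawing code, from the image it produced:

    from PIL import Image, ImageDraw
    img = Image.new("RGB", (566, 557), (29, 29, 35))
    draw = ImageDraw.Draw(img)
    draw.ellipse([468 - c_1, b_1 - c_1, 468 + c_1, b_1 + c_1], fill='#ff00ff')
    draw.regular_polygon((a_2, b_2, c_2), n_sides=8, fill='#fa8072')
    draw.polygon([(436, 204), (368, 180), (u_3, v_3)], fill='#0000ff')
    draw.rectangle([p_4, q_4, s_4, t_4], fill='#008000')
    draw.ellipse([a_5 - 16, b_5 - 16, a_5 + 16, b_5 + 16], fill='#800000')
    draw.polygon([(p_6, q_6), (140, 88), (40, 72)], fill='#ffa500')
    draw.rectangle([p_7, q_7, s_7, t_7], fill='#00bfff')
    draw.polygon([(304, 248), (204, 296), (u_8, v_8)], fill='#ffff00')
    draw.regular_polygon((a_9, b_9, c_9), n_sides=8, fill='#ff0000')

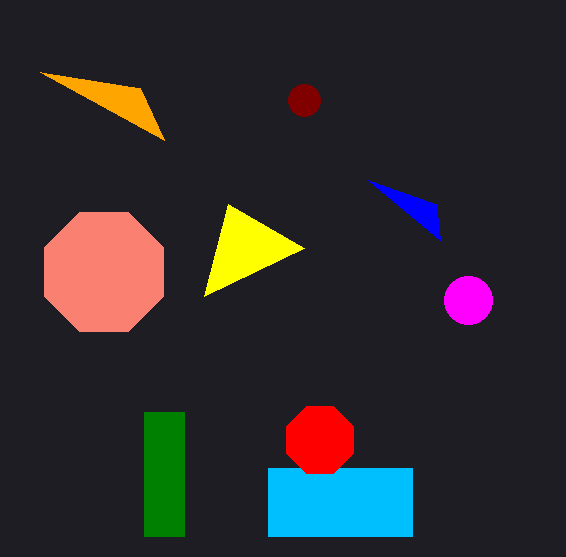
b_1 = 300, c_1 = 24, a_2 = 104, b_2 = 272, c_2 = 64, u_3 = 440, v_3 = 240, p_4 = 144, q_4 = 412, s_4 = 184, t_4 = 536, a_5 = 304, b_5 = 100, p_6 = 164, q_6 = 140, p_7 = 268, q_7 = 468, s_7 = 412, t_7 = 536, u_8 = 228, v_8 = 204, a_9 = 320, b_9 = 440, c_9 = 36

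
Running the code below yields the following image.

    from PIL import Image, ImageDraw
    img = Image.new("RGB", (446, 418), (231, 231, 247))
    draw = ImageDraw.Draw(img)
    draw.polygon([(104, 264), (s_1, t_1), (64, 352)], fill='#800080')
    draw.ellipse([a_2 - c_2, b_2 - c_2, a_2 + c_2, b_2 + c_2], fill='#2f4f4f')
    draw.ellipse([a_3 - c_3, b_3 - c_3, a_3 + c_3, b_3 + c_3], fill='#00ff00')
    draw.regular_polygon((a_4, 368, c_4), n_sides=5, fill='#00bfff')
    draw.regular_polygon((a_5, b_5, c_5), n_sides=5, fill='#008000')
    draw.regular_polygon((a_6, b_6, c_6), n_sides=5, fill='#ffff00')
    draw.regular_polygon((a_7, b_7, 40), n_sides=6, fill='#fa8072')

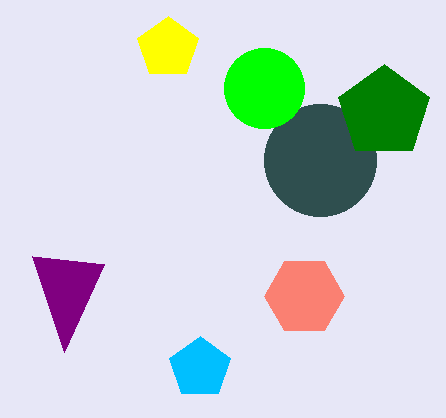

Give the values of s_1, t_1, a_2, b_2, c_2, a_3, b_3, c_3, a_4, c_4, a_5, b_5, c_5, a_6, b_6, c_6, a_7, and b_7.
s_1 = 32
t_1 = 256
a_2 = 320
b_2 = 160
c_2 = 56
a_3 = 264
b_3 = 88
c_3 = 40
a_4 = 200
c_4 = 32
a_5 = 384
b_5 = 112
c_5 = 48
a_6 = 168
b_6 = 48
c_6 = 32
a_7 = 304
b_7 = 296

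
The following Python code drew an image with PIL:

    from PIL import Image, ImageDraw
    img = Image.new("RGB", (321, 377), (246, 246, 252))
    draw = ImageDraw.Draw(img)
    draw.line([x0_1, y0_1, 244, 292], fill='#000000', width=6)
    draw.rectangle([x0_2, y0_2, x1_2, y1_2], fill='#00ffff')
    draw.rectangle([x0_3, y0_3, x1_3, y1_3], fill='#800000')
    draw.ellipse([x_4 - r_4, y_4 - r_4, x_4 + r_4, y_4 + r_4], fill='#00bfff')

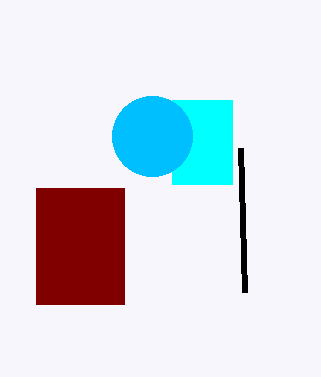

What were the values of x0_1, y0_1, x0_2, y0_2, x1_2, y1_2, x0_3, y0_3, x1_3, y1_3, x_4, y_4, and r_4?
x0_1 = 240; y0_1 = 148; x0_2 = 172; y0_2 = 100; x1_2 = 232; y1_2 = 184; x0_3 = 36; y0_3 = 188; x1_3 = 124; y1_3 = 304; x_4 = 152; y_4 = 136; r_4 = 40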